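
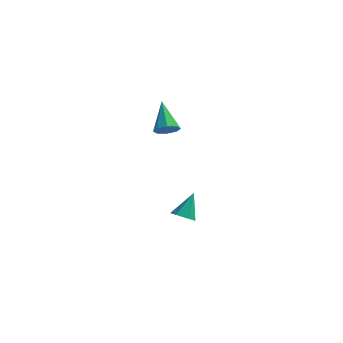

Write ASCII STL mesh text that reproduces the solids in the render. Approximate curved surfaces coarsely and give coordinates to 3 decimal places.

solid 
facet normal 0.384 -0.683 -0.622
outer loop
vertex 2.005 0.557 3.743
vertex 1.564 0.618 3.404
vertex 2.066 0.861 3.447
endloop
endfacet
facet normal 0.741 0.386 0.549
outer loop
vertex 2.005 0.557 3.743
vertex 2.066 0.861 3.447
vertex 0.976 1.662 4.356
endloop
endfacet
facet normal 0.384 -0.682 -0.623
outer loop
vertex 2.066 0.861 3.447
vertex 1.564 0.618 3.404
vertex 1.833 1.023 3.126
endloop
endfacet
facet normal 0.584 0.811 -0.015
outer loop
vertex 2.066 0.861 3.447
vertex 1.833 1.023 3.126
vertex 0.976 1.662 4.356
endloop
endfacet
facet normal 0.382 -0.682 -0.624
outer loop
vertex 1.833 1.023 3.126
vertex 1.564 0.618 3.404
vertex 1.441 0.948 2.968
endloop
endfacet
facet normal 0.013 0.891 -0.454
outer loop
vertex 1.833 1.023 3.126
vertex 1.441 0.948 2.968
vertex 0.976 1.662 4.356
endloop
endfacet
facet normal 0.384 -0.681 -0.624
outer loop
vertex 1.441 0.948 2.968
vertex 1.564 0.618 3.404
vertex 1.122 0.679 3.065
endloop
endfacet
facet normal -0.640 0.575 -0.510
outer loop
vertex 1.441 0.948 2.968
vertex 1.122 0.679 3.065
vertex 0.976 1.662 4.356
endloop
endfacet
facet normal 0.383 -0.683 -0.622
outer loop
vertex 1.122 0.679 3.065
vertex 1.564 0.618 3.404
vertex 1.061 0.375 3.361
endloop
endfacet
facet normal -0.987 0.051 -0.151
outer loop
vertex 1.122 0.679 3.065
vertex 1.061 0.375 3.361
vertex 0.976 1.662 4.356
endloop
endfacet
facet normal 0.383 -0.683 -0.622
outer loop
vertex 1.061 0.375 3.361
vertex 1.564 0.618 3.404
vertex 1.294 0.213 3.682
endloop
endfacet
facet normal -0.830 -0.374 0.413
outer loop
vertex 1.061 0.375 3.361
vertex 1.294 0.213 3.682
vertex 0.976 1.662 4.356
endloop
endfacet
facet normal 0.383 -0.683 -0.622
outer loop
vertex 1.294 0.213 3.682
vertex 1.564 0.618 3.404
vertex 1.686 0.289 3.84
endloop
endfacet
facet normal -0.256 -0.453 0.854
outer loop
vertex 1.294 0.213 3.682
vertex 1.686 0.289 3.84
vertex 0.976 1.662 4.356
endloop
endfacet
facet normal 0.384 -0.682 -0.622
outer loop
vertex 1.686 0.289 3.84
vertex 1.564 0.618 3.404
vertex 2.005 0.557 3.743
endloop
endfacet
facet normal 0.393 -0.139 0.909
outer loop
vertex 1.686 0.289 3.84
vertex 2.005 0.557 3.743
vertex 0.976 1.662 4.356
endloop
endfacet
facet normal -0.153 -0.633 -0.759
outer loop
vertex 2.417 0.797 -1.906
vertex 2.06 1.151 -2.129
vertex 2.594 1.179 -2.26
endloop
endfacet
facet normal 0.930 -0.103 0.354
outer loop
vertex 2.417 0.797 -1.906
vertex 2.594 1.179 -2.26
vertex 2.26 1.969 -1.151
endloop
endfacet
facet normal -0.153 -0.634 -0.758
outer loop
vertex 2.594 1.179 -2.26
vertex 2.06 1.151 -2.129
vertex 2.237 1.533 -2.484
endloop
endfacet
facet normal 0.753 0.622 -0.216
outer loop
vertex 2.594 1.179 -2.26
vertex 2.237 1.533 -2.484
vertex 2.26 1.969 -1.151
endloop
endfacet
facet normal -0.154 -0.633 -0.758
outer loop
vertex 2.237 1.533 -2.484
vertex 2.06 1.151 -2.129
vertex 1.703 1.505 -2.352
endloop
endfacet
facet normal -0.125 0.944 -0.306
outer loop
vertex 2.237 1.533 -2.484
vertex 1.703 1.505 -2.352
vertex 2.26 1.969 -1.151
endloop
endfacet
facet normal -0.155 -0.634 -0.758
outer loop
vertex 1.703 1.505 -2.352
vertex 2.06 1.151 -2.129
vertex 1.527 1.124 -1.997
endloop
endfacet
facet normal -0.823 0.541 0.173
outer loop
vertex 1.703 1.505 -2.352
vertex 1.527 1.124 -1.997
vertex 2.26 1.969 -1.151
endloop
endfacet
facet normal -0.155 -0.634 -0.758
outer loop
vertex 1.527 1.124 -1.997
vertex 2.06 1.151 -2.129
vertex 1.884 0.77 -1.774
endloop
endfacet
facet normal -0.645 -0.183 0.742
outer loop
vertex 1.527 1.124 -1.997
vertex 1.884 0.77 -1.774
vertex 2.26 1.969 -1.151
endloop
endfacet
facet normal -0.155 -0.634 -0.758
outer loop
vertex 1.884 0.77 -1.774
vertex 2.06 1.151 -2.129
vertex 2.417 0.797 -1.906
endloop
endfacet
facet normal 0.232 -0.505 0.832
outer loop
vertex 1.884 0.77 -1.774
vertex 2.417 0.797 -1.906
vertex 2.26 1.969 -1.151
endloop
endfacet

endsolid


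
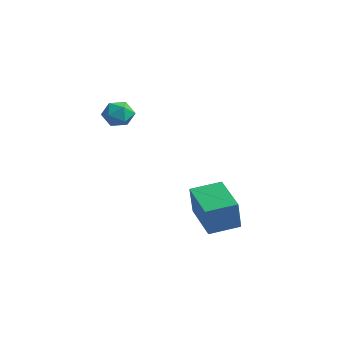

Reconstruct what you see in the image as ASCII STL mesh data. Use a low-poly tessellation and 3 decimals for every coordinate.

solid 
facet normal -0.919 0.238 0.314
outer loop
vertex -1.034 0.449 -1.347
vertex -0.561 1.883 -1.047
vertex -1.457 0.923 -2.945
endloop
endfacet
facet normal -0.307 -0.931 -0.195
outer loop
vertex 0.501 0.417 -3.613
vertex -1.034 0.449 -1.347
vertex -1.457 0.923 -2.945
endloop
endfacet
facet normal -0.919 0.238 0.314
outer loop
vertex -1.457 0.923 -2.945
vertex -0.561 1.883 -1.047
vertex -0.984 2.357 -2.645
endloop
endfacet
facet normal -0.246 0.276 -0.929
outer loop
vertex -0.984 2.357 -2.645
vertex 0.501 0.417 -3.613
vertex -1.457 0.923 -2.945
endloop
endfacet
facet normal 0.246 -0.276 0.929
outer loop
vertex -1.034 0.449 -1.347
vertex 1.397 1.377 -1.715
vertex -0.561 1.883 -1.047
endloop
endfacet
facet normal -0.307 -0.931 -0.195
outer loop
vertex 0.924 -0.057 -2.015
vertex -1.034 0.449 -1.347
vertex 0.501 0.417 -3.613
endloop
endfacet
facet normal 0.246 -0.276 0.929
outer loop
vertex 0.924 -0.057 -2.015
vertex 1.397 1.377 -1.715
vertex -1.034 0.449 -1.347
endloop
endfacet
facet normal 0.307 0.931 0.195
outer loop
vertex -0.561 1.883 -1.047
vertex 1.397 1.377 -1.715
vertex -0.984 2.357 -2.645
endloop
endfacet
facet normal -0.246 0.276 -0.929
outer loop
vertex 0.974 1.851 -3.313
vertex 0.501 0.417 -3.613
vertex -0.984 2.357 -2.645
endloop
endfacet
facet normal 0.307 0.931 0.195
outer loop
vertex -0.984 2.357 -2.645
vertex 1.397 1.377 -1.715
vertex 0.974 1.851 -3.313
endloop
endfacet
facet normal 0.919 -0.238 -0.314
outer loop
vertex 0.974 1.851 -3.313
vertex 0.924 -0.057 -2.015
vertex 0.501 0.417 -3.613
endloop
endfacet
facet normal 0.919 -0.238 -0.314
outer loop
vertex 1.397 1.377 -1.715
vertex 0.924 -0.057 -2.015
vertex 0.974 1.851 -3.313
endloop
endfacet
facet normal 0.145 0.031 0.989
outer loop
vertex -3.098 -1.568 3.777
vertex -3.204 -2.369 3.818
vertex -2.463 -2.065 3.7
endloop
endfacet
facet normal 0.510 0.549 0.662
outer loop
vertex -3.098 -1.568 3.777
vertex -2.463 -2.065 3.7
vertex -2.532 -1.419 3.217
endloop
endfacet
facet normal 0.046 0.953 0.300
outer loop
vertex -3.098 -1.568 3.777
vertex -2.532 -1.419 3.217
vertex -3.316 -1.324 3.036
endloop
endfacet
facet normal -0.607 0.684 0.404
outer loop
vertex -3.098 -1.568 3.777
vertex -3.316 -1.324 3.036
vertex -3.731 -1.912 3.408
endloop
endfacet
facet normal -0.546 0.115 0.830
outer loop
vertex -3.098 -1.568 3.777
vertex -3.731 -1.912 3.408
vertex -3.204 -2.369 3.818
endloop
endfacet
facet normal 0.951 0.244 0.190
outer loop
vertex -2.532 -1.419 3.217
vertex -2.463 -2.065 3.7
vertex -2.289 -2.128 2.912
endloop
endfacet
facet normal 0.358 -0.593 0.721
outer loop
vertex -2.463 -2.065 3.7
vertex -3.204 -2.369 3.818
vertex -2.704 -2.716 3.284
endloop
endfacet
facet normal -0.758 -0.459 0.463
outer loop
vertex -3.204 -2.369 3.818
vertex -3.731 -1.912 3.408
vertex -3.488 -2.621 3.103
endloop
endfacet
facet normal -0.858 0.462 -0.226
outer loop
vertex -3.731 -1.912 3.408
vertex -3.316 -1.324 3.036
vertex -3.557 -1.975 2.62
endloop
endfacet
facet normal 0.200 0.897 -0.395
outer loop
vertex -3.316 -1.324 3.036
vertex -2.532 -1.419 3.217
vertex -2.816 -1.671 2.502
endloop
endfacet
facet normal 0.607 -0.684 -0.404
outer loop
vertex -2.922 -2.472 2.543
vertex -2.289 -2.128 2.912
vertex -2.704 -2.716 3.284
endloop
endfacet
facet normal -0.046 -0.953 -0.300
outer loop
vertex -2.922 -2.472 2.543
vertex -2.704 -2.716 3.284
vertex -3.488 -2.621 3.103
endloop
endfacet
facet normal -0.510 -0.549 -0.662
outer loop
vertex -2.922 -2.472 2.543
vertex -3.488 -2.621 3.103
vertex -3.557 -1.975 2.62
endloop
endfacet
facet normal -0.145 -0.031 -0.989
outer loop
vertex -2.922 -2.472 2.543
vertex -3.557 -1.975 2.62
vertex -2.816 -1.671 2.502
endloop
endfacet
facet normal 0.546 -0.115 -0.830
outer loop
vertex -2.922 -2.472 2.543
vertex -2.816 -1.671 2.502
vertex -2.289 -2.128 2.912
endloop
endfacet
facet normal 0.858 -0.462 0.226
outer loop
vertex -2.704 -2.716 3.284
vertex -2.289 -2.128 2.912
vertex -2.463 -2.065 3.7
endloop
endfacet
facet normal -0.200 -0.897 0.395
outer loop
vertex -3.488 -2.621 3.103
vertex -2.704 -2.716 3.284
vertex -3.204 -2.369 3.818
endloop
endfacet
facet normal -0.951 -0.244 -0.190
outer loop
vertex -3.557 -1.975 2.62
vertex -3.488 -2.621 3.103
vertex -3.731 -1.912 3.408
endloop
endfacet
facet normal -0.358 0.593 -0.721
outer loop
vertex -2.816 -1.671 2.502
vertex -3.557 -1.975 2.62
vertex -3.316 -1.324 3.036
endloop
endfacet
facet normal 0.758 0.459 -0.463
outer loop
vertex -2.289 -2.128 2.912
vertex -2.816 -1.671 2.502
vertex -2.532 -1.419 3.217
endloop
endfacet

endsolid


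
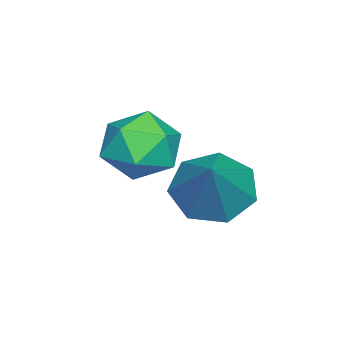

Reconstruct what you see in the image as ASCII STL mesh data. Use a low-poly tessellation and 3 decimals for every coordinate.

solid 
facet normal -0.059 0.987 0.146
outer loop
vertex -2.995 0.819 2.745
vertex -3.796 0.69 3.291
vertex -2.912 0.681 3.709
endloop
endfacet
facet normal 0.619 0.783 0.059
outer loop
vertex -2.995 0.819 2.745
vertex -2.912 0.681 3.709
vertex -2.292 0.237 3.096
endloop
endfacet
facet normal 0.672 0.464 -0.577
outer loop
vertex -2.995 0.819 2.745
vertex -2.292 0.237 3.096
vertex -2.793 -0.028 2.3
endloop
endfacet
facet normal 0.027 0.470 -0.882
outer loop
vertex -2.995 0.819 2.745
vertex -2.793 -0.028 2.3
vertex -3.722 0.251 2.42
endloop
endfacet
facet normal -0.425 0.793 -0.436
outer loop
vertex -2.995 0.819 2.745
vertex -3.722 0.251 2.42
vertex -3.796 0.69 3.291
endloop
endfacet
facet normal 0.771 0.301 0.562
outer loop
vertex -2.292 0.237 3.096
vertex -2.912 0.681 3.709
vertex -2.658 -0.251 3.86
endloop
endfacet
facet normal -0.327 0.630 0.704
outer loop
vertex -2.912 0.681 3.709
vertex -3.796 0.69 3.291
vertex -3.587 0.028 3.98
endloop
endfacet
facet normal -0.918 0.317 -0.238
outer loop
vertex -3.796 0.69 3.291
vertex -3.722 0.251 2.42
vertex -4.088 -0.237 3.184
endloop
endfacet
facet normal -0.186 -0.206 -0.961
outer loop
vertex -3.722 0.251 2.42
vertex -2.793 -0.028 2.3
vertex -3.468 -0.681 2.571
endloop
endfacet
facet normal 0.857 -0.216 -0.468
outer loop
vertex -2.793 -0.028 2.3
vertex -2.292 0.237 3.096
vertex -2.584 -0.69 2.989
endloop
endfacet
facet normal -0.027 -0.470 0.882
outer loop
vertex -3.385 -0.819 3.535
vertex -2.658 -0.251 3.86
vertex -3.587 0.028 3.98
endloop
endfacet
facet normal -0.672 -0.464 0.577
outer loop
vertex -3.385 -0.819 3.535
vertex -3.587 0.028 3.98
vertex -4.088 -0.237 3.184
endloop
endfacet
facet normal -0.619 -0.783 -0.059
outer loop
vertex -3.385 -0.819 3.535
vertex -4.088 -0.237 3.184
vertex -3.468 -0.681 2.571
endloop
endfacet
facet normal 0.059 -0.987 -0.146
outer loop
vertex -3.385 -0.819 3.535
vertex -3.468 -0.681 2.571
vertex -2.584 -0.69 2.989
endloop
endfacet
facet normal 0.425 -0.793 0.436
outer loop
vertex -3.385 -0.819 3.535
vertex -2.584 -0.69 2.989
vertex -2.658 -0.251 3.86
endloop
endfacet
facet normal 0.186 0.206 0.961
outer loop
vertex -3.587 0.028 3.98
vertex -2.658 -0.251 3.86
vertex -2.912 0.681 3.709
endloop
endfacet
facet normal -0.857 0.216 0.468
outer loop
vertex -4.088 -0.237 3.184
vertex -3.587 0.028 3.98
vertex -3.796 0.69 3.291
endloop
endfacet
facet normal -0.771 -0.301 -0.562
outer loop
vertex -3.468 -0.681 2.571
vertex -4.088 -0.237 3.184
vertex -3.722 0.251 2.42
endloop
endfacet
facet normal 0.327 -0.630 -0.704
outer loop
vertex -2.584 -0.69 2.989
vertex -3.468 -0.681 2.571
vertex -2.793 -0.028 2.3
endloop
endfacet
facet normal 0.918 -0.317 0.238
outer loop
vertex -2.658 -0.251 3.86
vertex -2.584 -0.69 2.989
vertex -2.292 0.237 3.096
endloop
endfacet
facet normal -0.673 -0.200 -0.712
outer loop
vertex -2.17 1.412 1.796
vertex -2.872 1.728 2.37
vertex -2.348 2.224 1.736
endloop
endfacet
facet normal 0.923 0.177 -0.342
outer loop
vertex -2.17 1.412 1.796
vertex -2.348 2.224 1.736
vertex -1.588 2.112 3.73
endloop
endfacet
facet normal -0.672 -0.202 -0.713
outer loop
vertex -2.348 2.224 1.736
vertex -2.872 1.728 2.37
vertex -2.921 2.662 2.152
endloop
endfacet
facet normal 0.527 0.836 -0.154
outer loop
vertex -2.348 2.224 1.736
vertex -2.921 2.662 2.152
vertex -1.588 2.112 3.73
endloop
endfacet
facet normal -0.672 -0.202 -0.712
outer loop
vertex -2.921 2.662 2.152
vertex -2.872 1.728 2.37
vertex -3.457 2.397 2.733
endloop
endfacet
facet normal -0.056 0.927 0.371
outer loop
vertex -2.921 2.662 2.152
vertex -3.457 2.397 2.733
vertex -1.588 2.112 3.73
endloop
endfacet
facet normal -0.672 -0.201 -0.713
outer loop
vertex -3.457 2.397 2.733
vertex -2.872 1.728 2.37
vertex -3.552 1.629 3.039
endloop
endfacet
facet normal -0.389 0.382 0.838
outer loop
vertex -3.457 2.397 2.733
vertex -3.552 1.629 3.039
vertex -1.588 2.112 3.73
endloop
endfacet
facet normal -0.672 -0.201 -0.713
outer loop
vertex -3.552 1.629 3.039
vertex -2.872 1.728 2.37
vertex -3.136 0.935 2.842
endloop
endfacet
facet normal -0.220 -0.386 0.896
outer loop
vertex -3.552 1.629 3.039
vertex -3.136 0.935 2.842
vertex -1.588 2.112 3.73
endloop
endfacet
facet normal -0.672 -0.200 -0.713
outer loop
vertex -3.136 0.935 2.842
vertex -2.872 1.728 2.37
vertex -2.52 0.839 2.288
endloop
endfacet
facet normal 0.324 -0.803 0.500
outer loop
vertex -3.136 0.935 2.842
vertex -2.52 0.839 2.288
vertex -1.588 2.112 3.73
endloop
endfacet
facet normal -0.673 -0.201 -0.712
outer loop
vertex -2.52 0.839 2.288
vertex -2.872 1.728 2.37
vertex -2.17 1.412 1.796
endloop
endfacet
facet normal 0.832 -0.552 -0.051
outer loop
vertex -2.52 0.839 2.288
vertex -2.17 1.412 1.796
vertex -1.588 2.112 3.73
endloop
endfacet

endsolid


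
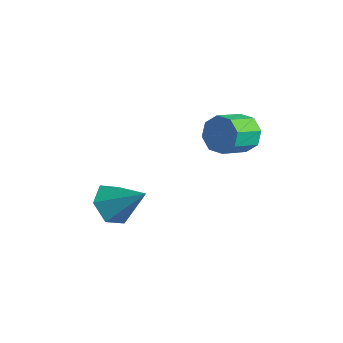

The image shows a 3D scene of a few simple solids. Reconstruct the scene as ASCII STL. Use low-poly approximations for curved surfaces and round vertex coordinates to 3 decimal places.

solid 
facet normal -0.696 -0.339 -0.633
outer loop
vertex 1.666 -4.756 -1.03
vertex 1.23 -4.184 -0.857
vertex 1.711 -4.127 -1.416
endloop
endfacet
facet normal 0.942 -0.222 -0.251
outer loop
vertex 1.666 -4.756 -1.03
vertex 1.711 -4.127 -1.416
vertex 2.19 -3.716 0.017
endloop
endfacet
facet normal -0.696 -0.338 -0.633
outer loop
vertex 1.711 -4.127 -1.416
vertex 1.23 -4.184 -0.857
vertex 1.275 -3.554 -1.243
endloop
endfacet
facet normal 0.666 0.628 -0.403
outer loop
vertex 1.711 -4.127 -1.416
vertex 1.275 -3.554 -1.243
vertex 2.19 -3.716 0.017
endloop
endfacet
facet normal -0.696 -0.338 -0.633
outer loop
vertex 1.275 -3.554 -1.243
vertex 1.23 -4.184 -0.857
vertex 0.794 -3.611 -0.684
endloop
endfacet
facet normal 0.017 0.993 0.116
outer loop
vertex 1.275 -3.554 -1.243
vertex 0.794 -3.611 -0.684
vertex 2.19 -3.716 0.017
endloop
endfacet
facet normal -0.696 -0.339 -0.633
outer loop
vertex 0.794 -3.611 -0.684
vertex 1.23 -4.184 -0.857
vertex 0.749 -4.241 -0.297
endloop
endfacet
facet normal -0.356 0.507 0.785
outer loop
vertex 0.794 -3.611 -0.684
vertex 0.749 -4.241 -0.297
vertex 2.19 -3.716 0.017
endloop
endfacet
facet normal -0.696 -0.339 -0.633
outer loop
vertex 0.749 -4.241 -0.297
vertex 1.23 -4.184 -0.857
vertex 1.185 -4.813 -0.47
endloop
endfacet
facet normal -0.079 -0.343 0.936
outer loop
vertex 0.749 -4.241 -0.297
vertex 1.185 -4.813 -0.47
vertex 2.19 -3.716 0.017
endloop
endfacet
facet normal -0.696 -0.339 -0.633
outer loop
vertex 1.185 -4.813 -0.47
vertex 1.23 -4.184 -0.857
vertex 1.666 -4.756 -1.03
endloop
endfacet
facet normal 0.570 -0.708 0.418
outer loop
vertex 1.185 -4.813 -0.47
vertex 1.666 -4.756 -1.03
vertex 2.19 -3.716 0.017
endloop
endfacet
facet normal -0.072 0.901 -0.427
outer loop
vertex 2.797 -0.56 0.602
vertex 2.421 -0.352 1.104
vertex 3.069 -0.36 0.978
endloop
endfacet
facet normal 0.840 -0.176 -0.514
outer loop
vertex 2.797 -0.56 0.602
vertex 3.069 -0.36 0.978
vertex 2.874 -1.515 1.055
endloop
endfacet
facet normal 0.839 -0.176 -0.515
outer loop
vertex 2.874 -1.515 1.055
vertex 3.069 -0.36 0.978
vertex 3.147 -1.315 1.431
endloop
endfacet
facet normal 0.073 -0.901 0.427
outer loop
vertex 2.874 -1.515 1.055
vertex 3.147 -1.315 1.431
vertex 2.499 -1.308 1.556
endloop
endfacet
facet normal -0.072 0.901 -0.428
outer loop
vertex 3.069 -0.36 0.978
vertex 2.421 -0.352 1.104
vertex 2.962 -0.155 1.427
endloop
endfacet
facet normal 0.975 0.156 0.161
outer loop
vertex 3.069 -0.36 0.978
vertex 2.962 -0.155 1.427
vertex 3.147 -1.315 1.431
endloop
endfacet
facet normal 0.974 0.156 0.163
outer loop
vertex 3.147 -1.315 1.431
vertex 2.962 -0.155 1.427
vertex 3.039 -1.111 1.88
endloop
endfacet
facet normal 0.073 -0.901 0.427
outer loop
vertex 3.147 -1.315 1.431
vertex 3.039 -1.111 1.88
vertex 2.499 -1.308 1.556
endloop
endfacet
facet normal -0.073 0.901 -0.427
outer loop
vertex 2.962 -0.155 1.427
vertex 2.421 -0.352 1.104
vertex 2.538 -0.066 1.687
endloop
endfacet
facet normal 0.539 0.396 0.744
outer loop
vertex 2.962 -0.155 1.427
vertex 2.538 -0.066 1.687
vertex 3.039 -1.111 1.88
endloop
endfacet
facet normal 0.539 0.396 0.744
outer loop
vertex 3.039 -1.111 1.88
vertex 2.538 -0.066 1.687
vertex 2.615 -1.022 2.14
endloop
endfacet
facet normal 0.073 -0.901 0.427
outer loop
vertex 3.039 -1.111 1.88
vertex 2.615 -1.022 2.14
vertex 2.499 -1.308 1.556
endloop
endfacet
facet normal -0.073 0.901 -0.427
outer loop
vertex 2.538 -0.066 1.687
vertex 2.421 -0.352 1.104
vertex 2.046 -0.145 1.605
endloop
endfacet
facet normal -0.213 0.404 0.889
outer loop
vertex 2.538 -0.066 1.687
vertex 2.046 -0.145 1.605
vertex 2.615 -1.022 2.14
endloop
endfacet
facet normal -0.212 0.405 0.889
outer loop
vertex 2.615 -1.022 2.14
vertex 2.046 -0.145 1.605
vertex 2.123 -1.1 2.058
endloop
endfacet
facet normal 0.072 -0.901 0.427
outer loop
vertex 2.615 -1.022 2.14
vertex 2.123 -1.1 2.058
vertex 2.499 -1.308 1.556
endloop
endfacet
facet normal -0.073 0.901 -0.427
outer loop
vertex 2.046 -0.145 1.605
vertex 2.421 -0.352 1.104
vertex 1.773 -0.345 1.229
endloop
endfacet
facet normal -0.839 0.177 0.515
outer loop
vertex 2.046 -0.145 1.605
vertex 1.773 -0.345 1.229
vertex 2.123 -1.1 2.058
endloop
endfacet
facet normal -0.840 0.175 0.514
outer loop
vertex 2.123 -1.1 2.058
vertex 1.773 -0.345 1.229
vertex 1.851 -1.3 1.682
endloop
endfacet
facet normal 0.072 -0.901 0.427
outer loop
vertex 2.123 -1.1 2.058
vertex 1.851 -1.3 1.682
vertex 2.499 -1.308 1.556
endloop
endfacet
facet normal -0.073 0.901 -0.427
outer loop
vertex 1.773 -0.345 1.229
vertex 2.421 -0.352 1.104
vertex 1.881 -0.549 0.78
endloop
endfacet
facet normal -0.974 -0.157 -0.163
outer loop
vertex 1.773 -0.345 1.229
vertex 1.881 -0.549 0.78
vertex 1.851 -1.3 1.682
endloop
endfacet
facet normal -0.975 -0.155 -0.161
outer loop
vertex 1.851 -1.3 1.682
vertex 1.881 -0.549 0.78
vertex 1.958 -1.505 1.233
endloop
endfacet
facet normal 0.072 -0.901 0.428
outer loop
vertex 1.851 -1.3 1.682
vertex 1.958 -1.505 1.233
vertex 2.499 -1.308 1.556
endloop
endfacet
facet normal -0.073 0.901 -0.427
outer loop
vertex 1.881 -0.549 0.78
vertex 2.421 -0.352 1.104
vertex 2.305 -0.638 0.52
endloop
endfacet
facet normal -0.539 -0.396 -0.744
outer loop
vertex 1.881 -0.549 0.78
vertex 2.305 -0.638 0.52
vertex 1.958 -1.505 1.233
endloop
endfacet
facet normal -0.539 -0.396 -0.744
outer loop
vertex 1.958 -1.505 1.233
vertex 2.305 -0.638 0.52
vertex 2.382 -1.594 0.973
endloop
endfacet
facet normal 0.073 -0.901 0.427
outer loop
vertex 1.958 -1.505 1.233
vertex 2.382 -1.594 0.973
vertex 2.499 -1.308 1.556
endloop
endfacet
facet normal -0.072 0.901 -0.427
outer loop
vertex 2.305 -0.638 0.52
vertex 2.421 -0.352 1.104
vertex 2.797 -0.56 0.602
endloop
endfacet
facet normal 0.212 -0.404 -0.890
outer loop
vertex 2.305 -0.638 0.52
vertex 2.797 -0.56 0.602
vertex 2.382 -1.594 0.973
endloop
endfacet
facet normal 0.213 -0.405 -0.889
outer loop
vertex 2.382 -1.594 0.973
vertex 2.797 -0.56 0.602
vertex 2.874 -1.515 1.055
endloop
endfacet
facet normal 0.073 -0.901 0.427
outer loop
vertex 2.382 -1.594 0.973
vertex 2.874 -1.515 1.055
vertex 2.499 -1.308 1.556
endloop
endfacet

endsolid


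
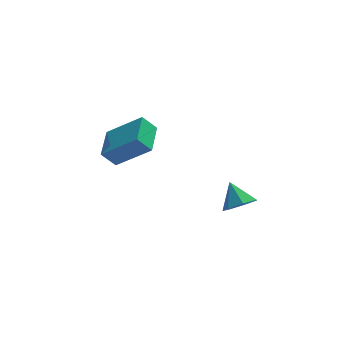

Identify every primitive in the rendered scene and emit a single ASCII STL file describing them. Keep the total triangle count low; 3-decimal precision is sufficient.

solid 
facet normal -0.718 0.299 -0.629
outer loop
vertex -1.152 0.817 -2.299
vertex -0.795 2.132 -2.082
vertex -0.615 0.776 -2.931
endloop
endfacet
facet normal -0.258 -0.953 -0.158
outer loop
vertex 0.655 0.248 -1.818
vertex -1.152 0.817 -2.299
vertex -0.615 0.776 -2.931
endloop
endfacet
facet normal -0.718 0.298 -0.629
outer loop
vertex -0.615 0.776 -2.931
vertex -0.795 2.132 -2.082
vertex -0.259 2.091 -2.714
endloop
endfacet
facet normal 0.647 -0.049 -0.761
outer loop
vertex -0.259 2.091 -2.714
vertex 0.655 0.248 -1.818
vertex -0.615 0.776 -2.931
endloop
endfacet
facet normal -0.646 0.050 0.761
outer loop
vertex -1.152 0.817 -2.299
vertex 0.475 1.604 -0.969
vertex -0.795 2.132 -2.082
endloop
endfacet
facet normal -0.258 -0.953 -0.157
outer loop
vertex 0.119 0.289 -1.186
vertex -1.152 0.817 -2.299
vertex 0.655 0.248 -1.818
endloop
endfacet
facet normal -0.646 0.049 0.761
outer loop
vertex 0.119 0.289 -1.186
vertex 0.475 1.604 -0.969
vertex -1.152 0.817 -2.299
endloop
endfacet
facet normal 0.258 0.953 0.157
outer loop
vertex -0.795 2.132 -2.082
vertex 0.475 1.604 -0.969
vertex -0.259 2.091 -2.714
endloop
endfacet
facet normal 0.646 -0.050 -0.762
outer loop
vertex 1.012 1.563 -1.601
vertex 0.655 0.248 -1.818
vertex -0.259 2.091 -2.714
endloop
endfacet
facet normal 0.258 0.953 0.157
outer loop
vertex -0.259 2.091 -2.714
vertex 0.475 1.604 -0.969
vertex 1.012 1.563 -1.601
endloop
endfacet
facet normal 0.718 -0.299 0.628
outer loop
vertex 1.012 1.563 -1.601
vertex 0.119 0.289 -1.186
vertex 0.655 0.248 -1.818
endloop
endfacet
facet normal 0.718 -0.298 0.629
outer loop
vertex 0.475 1.604 -0.969
vertex 0.119 0.289 -1.186
vertex 1.012 1.563 -1.601
endloop
endfacet
facet normal 0.261 -0.688 -0.677
outer loop
vertex 3.791 -3.594 -1.828
vertex 3.286 -3.398 -2.222
vertex 3.917 -3.172 -2.208
endloop
endfacet
facet normal 0.682 0.366 0.633
outer loop
vertex 3.791 -3.594 -1.828
vertex 3.917 -3.172 -2.208
vertex 3.014 -2.682 -1.518
endloop
endfacet
facet normal 0.262 -0.689 -0.676
outer loop
vertex 3.917 -3.172 -2.208
vertex 3.286 -3.398 -2.222
vertex 3.567 -2.921 -2.599
endloop
endfacet
facet normal 0.521 0.850 0.079
outer loop
vertex 3.917 -3.172 -2.208
vertex 3.567 -2.921 -2.599
vertex 3.014 -2.682 -1.518
endloop
endfacet
facet normal 0.260 -0.688 -0.677
outer loop
vertex 3.567 -2.921 -2.599
vertex 3.286 -3.398 -2.222
vertex 3.006 -3.028 -2.706
endloop
endfacet
facet normal -0.129 0.952 -0.276
outer loop
vertex 3.567 -2.921 -2.599
vertex 3.006 -3.028 -2.706
vertex 3.014 -2.682 -1.518
endloop
endfacet
facet normal 0.260 -0.688 -0.677
outer loop
vertex 3.006 -3.028 -2.706
vertex 3.286 -3.398 -2.222
vertex 2.656 -3.414 -2.448
endloop
endfacet
facet normal -0.784 0.598 -0.169
outer loop
vertex 3.006 -3.028 -2.706
vertex 2.656 -3.414 -2.448
vertex 3.014 -2.682 -1.518
endloop
endfacet
facet normal 0.261 -0.687 -0.678
outer loop
vertex 2.656 -3.414 -2.448
vertex 3.286 -3.398 -2.222
vertex 2.78 -3.788 -2.021
endloop
endfacet
facet normal -0.945 0.054 0.322
outer loop
vertex 2.656 -3.414 -2.448
vertex 2.78 -3.788 -2.021
vertex 3.014 -2.682 -1.518
endloop
endfacet
facet normal 0.262 -0.688 -0.676
outer loop
vertex 2.78 -3.788 -2.021
vertex 3.286 -3.398 -2.222
vertex 3.285 -3.868 -1.744
endloop
endfacet
facet normal -0.496 -0.271 0.825
outer loop
vertex 2.78 -3.788 -2.021
vertex 3.285 -3.868 -1.744
vertex 3.014 -2.682 -1.518
endloop
endfacet
facet normal 0.261 -0.689 -0.677
outer loop
vertex 3.285 -3.868 -1.744
vertex 3.286 -3.398 -2.222
vertex 3.791 -3.594 -1.828
endloop
endfacet
facet normal 0.231 -0.131 0.964
outer loop
vertex 3.285 -3.868 -1.744
vertex 3.791 -3.594 -1.828
vertex 3.014 -2.682 -1.518
endloop
endfacet

endsolid


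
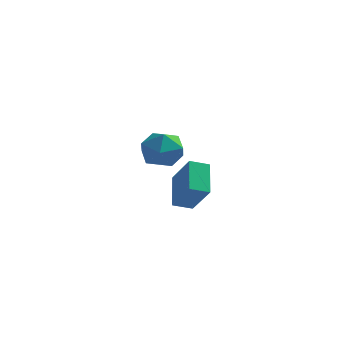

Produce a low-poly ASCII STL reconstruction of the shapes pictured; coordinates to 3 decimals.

solid 
facet normal -0.926 -0.056 0.374
outer loop
vertex -3.991 1.517 -3.414
vertex -3.646 0.721 -2.681
vertex -3.596 1.818 -2.392
endloop
endfacet
facet normal -0.790 0.600 0.128
outer loop
vertex -3.991 1.517 -3.414
vertex -3.596 1.818 -2.392
vertex -3.296 2.41 -3.314
endloop
endfacet
facet normal -0.620 0.546 -0.563
outer loop
vertex -3.991 1.517 -3.414
vertex -3.296 2.41 -3.314
vertex -3.161 1.678 -4.172
endloop
endfacet
facet normal -0.652 -0.144 -0.744
outer loop
vertex -3.991 1.517 -3.414
vertex -3.161 1.678 -4.172
vertex -3.377 0.634 -3.781
endloop
endfacet
facet normal -0.841 -0.516 -0.165
outer loop
vertex -3.991 1.517 -3.414
vertex -3.377 0.634 -3.781
vertex -3.646 0.721 -2.681
endloop
endfacet
facet normal -0.220 0.852 0.475
outer loop
vertex -3.296 2.41 -3.314
vertex -3.596 1.818 -2.392
vertex -2.523 2.166 -2.519
endloop
endfacet
facet normal -0.440 -0.210 0.873
outer loop
vertex -3.596 1.818 -2.392
vertex -3.646 0.721 -2.681
vertex -2.739 1.122 -2.128
endloop
endfacet
facet normal -0.302 -0.953 0.001
outer loop
vertex -3.646 0.721 -2.681
vertex -3.377 0.634 -3.781
vertex -2.604 0.39 -2.986
endloop
endfacet
facet normal 0.003 -0.351 -0.936
outer loop
vertex -3.377 0.634 -3.781
vertex -3.161 1.678 -4.172
vertex -2.304 0.982 -3.908
endloop
endfacet
facet normal 0.054 0.764 -0.643
outer loop
vertex -3.161 1.678 -4.172
vertex -3.296 2.41 -3.314
vertex -2.254 2.079 -3.619
endloop
endfacet
facet normal 0.652 0.144 0.744
outer loop
vertex -1.909 1.283 -2.886
vertex -2.523 2.166 -2.519
vertex -2.739 1.122 -2.128
endloop
endfacet
facet normal 0.620 -0.546 0.563
outer loop
vertex -1.909 1.283 -2.886
vertex -2.739 1.122 -2.128
vertex -2.604 0.39 -2.986
endloop
endfacet
facet normal 0.790 -0.600 -0.128
outer loop
vertex -1.909 1.283 -2.886
vertex -2.604 0.39 -2.986
vertex -2.304 0.982 -3.908
endloop
endfacet
facet normal 0.926 0.056 -0.374
outer loop
vertex -1.909 1.283 -2.886
vertex -2.304 0.982 -3.908
vertex -2.254 2.079 -3.619
endloop
endfacet
facet normal 0.841 0.516 0.165
outer loop
vertex -1.909 1.283 -2.886
vertex -2.254 2.079 -3.619
vertex -2.523 2.166 -2.519
endloop
endfacet
facet normal -0.003 0.351 0.936
outer loop
vertex -2.739 1.122 -2.128
vertex -2.523 2.166 -2.519
vertex -3.596 1.818 -2.392
endloop
endfacet
facet normal -0.054 -0.764 0.643
outer loop
vertex -2.604 0.39 -2.986
vertex -2.739 1.122 -2.128
vertex -3.646 0.721 -2.681
endloop
endfacet
facet normal 0.220 -0.852 -0.475
outer loop
vertex -2.304 0.982 -3.908
vertex -2.604 0.39 -2.986
vertex -3.377 0.634 -3.781
endloop
endfacet
facet normal 0.440 0.210 -0.873
outer loop
vertex -2.254 2.079 -3.619
vertex -2.304 0.982 -3.908
vertex -3.161 1.678 -4.172
endloop
endfacet
facet normal 0.302 0.953 -0.001
outer loop
vertex -2.523 2.166 -2.519
vertex -2.254 2.079 -3.619
vertex -3.296 2.41 -3.314
endloop
endfacet
facet normal -0.582 0.371 -0.724
outer loop
vertex -0.617 -2.734 -3.112
vertex 0.058 -2.204 -3.383
vertex -0.085 -3.948 -4.161
endloop
endfacet
facet normal -0.750 -0.589 0.301
outer loop
vertex 0.962 -4.616 -2.857
vertex -0.617 -2.734 -3.112
vertex -0.085 -3.948 -4.161
endloop
endfacet
facet normal -0.580 0.371 -0.725
outer loop
vertex -0.085 -3.948 -4.161
vertex 0.058 -2.204 -3.383
vertex 0.591 -3.418 -4.431
endloop
endfacet
facet normal 0.315 -0.718 -0.621
outer loop
vertex 0.591 -3.418 -4.431
vertex 0.962 -4.616 -2.857
vertex -0.085 -3.948 -4.161
endloop
endfacet
facet normal -0.315 0.718 0.621
outer loop
vertex -0.617 -2.734 -3.112
vertex 1.105 -2.872 -2.079
vertex 0.058 -2.204 -3.383
endloop
endfacet
facet normal -0.750 -0.589 0.300
outer loop
vertex 0.429 -3.402 -1.809
vertex -0.617 -2.734 -3.112
vertex 0.962 -4.616 -2.857
endloop
endfacet
facet normal -0.315 0.718 0.621
outer loop
vertex 0.429 -3.402 -1.809
vertex 1.105 -2.872 -2.079
vertex -0.617 -2.734 -3.112
endloop
endfacet
facet normal 0.750 0.589 -0.301
outer loop
vertex 0.058 -2.204 -3.383
vertex 1.105 -2.872 -2.079
vertex 0.591 -3.418 -4.431
endloop
endfacet
facet normal 0.315 -0.718 -0.621
outer loop
vertex 1.637 -4.086 -3.128
vertex 0.962 -4.616 -2.857
vertex 0.591 -3.418 -4.431
endloop
endfacet
facet normal 0.750 0.589 -0.301
outer loop
vertex 0.591 -3.418 -4.431
vertex 1.105 -2.872 -2.079
vertex 1.637 -4.086 -3.128
endloop
endfacet
facet normal 0.581 -0.370 0.724
outer loop
vertex 1.637 -4.086 -3.128
vertex 0.429 -3.402 -1.809
vertex 0.962 -4.616 -2.857
endloop
endfacet
facet normal 0.581 -0.372 0.724
outer loop
vertex 1.105 -2.872 -2.079
vertex 0.429 -3.402 -1.809
vertex 1.637 -4.086 -3.128
endloop
endfacet

endsolid


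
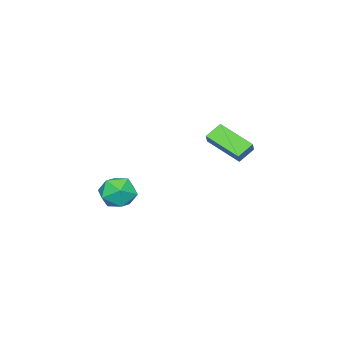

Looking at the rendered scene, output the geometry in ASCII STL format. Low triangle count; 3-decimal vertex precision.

solid 
facet normal -0.627 -0.298 -0.719
outer loop
vertex -3.519 2.571 3.024
vertex -3.419 4.503 2.135
vertex -2.68 2.251 2.425
endloop
endfacet
facet normal -0.047 -0.907 0.418
outer loop
vertex -2.121 2.517 3.065
vertex -3.519 2.571 3.024
vertex -2.68 2.251 2.425
endloop
endfacet
facet normal -0.627 -0.298 -0.719
outer loop
vertex -2.68 2.251 2.425
vertex -3.419 4.503 2.135
vertex -2.579 4.184 1.535
endloop
endfacet
facet normal 0.777 -0.296 -0.555
outer loop
vertex -2.579 4.184 1.535
vertex -2.121 2.517 3.065
vertex -2.68 2.251 2.425
endloop
endfacet
facet normal -0.777 0.296 0.556
outer loop
vertex -3.519 2.571 3.024
vertex -2.86 4.769 2.775
vertex -3.419 4.503 2.135
endloop
endfacet
facet normal -0.047 -0.908 0.417
outer loop
vertex -2.961 2.836 3.665
vertex -3.519 2.571 3.024
vertex -2.121 2.517 3.065
endloop
endfacet
facet normal -0.778 0.296 0.555
outer loop
vertex -2.961 2.836 3.665
vertex -2.86 4.769 2.775
vertex -3.519 2.571 3.024
endloop
endfacet
facet normal 0.046 0.907 -0.418
outer loop
vertex -3.419 4.503 2.135
vertex -2.86 4.769 2.775
vertex -2.579 4.184 1.535
endloop
endfacet
facet normal 0.778 -0.296 -0.555
outer loop
vertex -2.021 4.449 2.176
vertex -2.121 2.517 3.065
vertex -2.579 4.184 1.535
endloop
endfacet
facet normal 0.048 0.908 -0.417
outer loop
vertex -2.579 4.184 1.535
vertex -2.86 4.769 2.775
vertex -2.021 4.449 2.176
endloop
endfacet
facet normal 0.627 0.299 0.719
outer loop
vertex -2.021 4.449 2.176
vertex -2.961 2.836 3.665
vertex -2.121 2.517 3.065
endloop
endfacet
facet normal 0.627 0.298 0.719
outer loop
vertex -2.86 4.769 2.775
vertex -2.961 2.836 3.665
vertex -2.021 4.449 2.176
endloop
endfacet
facet normal -0.653 0.652 0.385
outer loop
vertex 2.608 1.425 1.202
vertex 3.229 1.543 2.055
vertex 3.361 2.173 1.211
endloop
endfacet
facet normal -0.664 0.672 -0.328
outer loop
vertex 2.608 1.425 1.202
vertex 3.361 2.173 1.211
vertex 3.202 1.59 0.338
endloop
endfacet
facet normal -0.826 0.019 -0.564
outer loop
vertex 2.608 1.425 1.202
vertex 3.202 1.59 0.338
vertex 2.972 0.599 0.642
endloop
endfacet
facet normal -0.914 -0.405 0.004
outer loop
vertex 2.608 1.425 1.202
vertex 2.972 0.599 0.642
vertex 2.989 0.57 1.704
endloop
endfacet
facet normal -0.807 -0.014 0.590
outer loop
vertex 2.608 1.425 1.202
vertex 2.989 0.57 1.704
vertex 3.229 1.543 2.055
endloop
endfacet
facet normal -0.007 0.832 -0.554
outer loop
vertex 3.202 1.59 0.338
vertex 3.361 2.173 1.211
vertex 4.191 1.81 0.656
endloop
endfacet
facet normal 0.012 0.800 0.599
outer loop
vertex 3.361 2.173 1.211
vertex 3.229 1.543 2.055
vertex 4.208 1.781 1.718
endloop
endfacet
facet normal -0.238 -0.277 0.931
outer loop
vertex 3.229 1.543 2.055
vertex 2.989 0.57 1.704
vertex 3.978 0.79 2.022
endloop
endfacet
facet normal -0.411 -0.912 -0.018
outer loop
vertex 2.989 0.57 1.704
vertex 2.972 0.599 0.642
vertex 3.819 0.207 1.149
endloop
endfacet
facet normal -0.268 -0.225 -0.937
outer loop
vertex 2.972 0.599 0.642
vertex 3.202 1.59 0.338
vertex 3.951 0.837 0.305
endloop
endfacet
facet normal 0.914 0.405 -0.004
outer loop
vertex 4.572 0.955 1.158
vertex 4.191 1.81 0.656
vertex 4.208 1.781 1.718
endloop
endfacet
facet normal 0.826 -0.019 0.564
outer loop
vertex 4.572 0.955 1.158
vertex 4.208 1.781 1.718
vertex 3.978 0.79 2.022
endloop
endfacet
facet normal 0.664 -0.672 0.328
outer loop
vertex 4.572 0.955 1.158
vertex 3.978 0.79 2.022
vertex 3.819 0.207 1.149
endloop
endfacet
facet normal 0.653 -0.652 -0.385
outer loop
vertex 4.572 0.955 1.158
vertex 3.819 0.207 1.149
vertex 3.951 0.837 0.305
endloop
endfacet
facet normal 0.807 0.014 -0.590
outer loop
vertex 4.572 0.955 1.158
vertex 3.951 0.837 0.305
vertex 4.191 1.81 0.656
endloop
endfacet
facet normal 0.411 0.912 0.018
outer loop
vertex 4.208 1.781 1.718
vertex 4.191 1.81 0.656
vertex 3.361 2.173 1.211
endloop
endfacet
facet normal 0.268 0.225 0.937
outer loop
vertex 3.978 0.79 2.022
vertex 4.208 1.781 1.718
vertex 3.229 1.543 2.055
endloop
endfacet
facet normal 0.007 -0.832 0.554
outer loop
vertex 3.819 0.207 1.149
vertex 3.978 0.79 2.022
vertex 2.989 0.57 1.704
endloop
endfacet
facet normal -0.012 -0.800 -0.599
outer loop
vertex 3.951 0.837 0.305
vertex 3.819 0.207 1.149
vertex 2.972 0.599 0.642
endloop
endfacet
facet normal 0.238 0.277 -0.931
outer loop
vertex 4.191 1.81 0.656
vertex 3.951 0.837 0.305
vertex 3.202 1.59 0.338
endloop
endfacet

endsolid


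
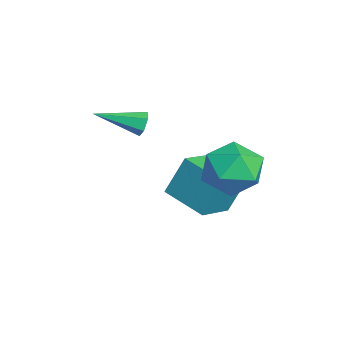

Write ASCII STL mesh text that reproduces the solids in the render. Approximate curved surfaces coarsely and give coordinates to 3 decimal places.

solid 
facet normal 0.057 0.949 -0.310
outer loop
vertex 0.993 -2.997 2.531
vertex 0.773 -2.832 2.996
vertex 1.309 -2.878 2.953
endloop
endfacet
facet normal 0.770 -0.454 -0.448
outer loop
vertex 0.993 -2.997 2.531
vertex 1.309 -2.878 2.953
vertex 0.667 -4.568 3.564
endloop
endfacet
facet normal 0.057 0.949 -0.311
outer loop
vertex 1.309 -2.878 2.953
vertex 0.773 -2.832 2.996
vertex 1.088 -2.713 3.417
endloop
endfacet
facet normal 0.868 -0.160 0.470
outer loop
vertex 1.309 -2.878 2.953
vertex 1.088 -2.713 3.417
vertex 0.667 -4.568 3.564
endloop
endfacet
facet normal 0.058 0.948 -0.312
outer loop
vertex 1.088 -2.713 3.417
vertex 0.773 -2.832 2.996
vertex 0.552 -2.666 3.46
endloop
endfacet
facet normal 0.085 0.060 0.995
outer loop
vertex 1.088 -2.713 3.417
vertex 0.552 -2.666 3.46
vertex 0.667 -4.568 3.564
endloop
endfacet
facet normal 0.059 0.948 -0.311
outer loop
vertex 0.552 -2.666 3.46
vertex 0.773 -2.832 2.996
vertex 0.236 -2.785 3.038
endloop
endfacet
facet normal -0.798 -0.015 0.602
outer loop
vertex 0.552 -2.666 3.46
vertex 0.236 -2.785 3.038
vertex 0.667 -4.568 3.564
endloop
endfacet
facet normal 0.059 0.948 -0.311
outer loop
vertex 0.236 -2.785 3.038
vertex 0.773 -2.832 2.996
vertex 0.457 -2.951 2.574
endloop
endfacet
facet normal -0.897 -0.310 -0.316
outer loop
vertex 0.236 -2.785 3.038
vertex 0.457 -2.951 2.574
vertex 0.667 -4.568 3.564
endloop
endfacet
facet normal 0.057 0.949 -0.310
outer loop
vertex 0.457 -2.951 2.574
vertex 0.773 -2.832 2.996
vertex 0.993 -2.997 2.531
endloop
endfacet
facet normal -0.113 -0.529 -0.841
outer loop
vertex 0.457 -2.951 2.574
vertex 0.993 -2.997 2.531
vertex 0.667 -4.568 3.564
endloop
endfacet
facet normal -0.361 0.918 -0.163
outer loop
vertex 1.873 1.036 0.379
vertex 0.826 0.734 0.995
vertex 1.797 1.225 1.613
endloop
endfacet
facet normal 0.351 0.928 -0.121
outer loop
vertex 1.873 1.036 0.379
vertex 1.797 1.225 1.613
vertex 2.847 0.763 1.115
endloop
endfacet
facet normal 0.608 0.492 -0.623
outer loop
vertex 1.873 1.036 0.379
vertex 2.847 0.763 1.115
vertex 2.526 -0.014 0.188
endloop
endfacet
facet normal 0.055 0.212 -0.976
outer loop
vertex 1.873 1.036 0.379
vertex 2.526 -0.014 0.188
vertex 1.277 -0.032 0.114
endloop
endfacet
facet normal -0.544 0.475 -0.692
outer loop
vertex 1.873 1.036 0.379
vertex 1.277 -0.032 0.114
vertex 0.826 0.734 0.995
endloop
endfacet
facet normal 0.538 0.666 0.516
outer loop
vertex 2.847 0.763 1.115
vertex 1.797 1.225 1.613
vertex 2.403 0.292 2.186
endloop
endfacet
facet normal -0.614 0.650 0.448
outer loop
vertex 1.797 1.225 1.613
vertex 0.826 0.734 0.995
vertex 1.154 0.274 2.112
endloop
endfacet
facet normal -0.911 -0.068 -0.407
outer loop
vertex 0.826 0.734 0.995
vertex 1.277 -0.032 0.114
vertex 0.833 -0.503 1.185
endloop
endfacet
facet normal 0.059 -0.495 -0.867
outer loop
vertex 1.277 -0.032 0.114
vertex 2.526 -0.014 0.188
vertex 1.883 -0.965 0.687
endloop
endfacet
facet normal 0.954 -0.040 -0.297
outer loop
vertex 2.526 -0.014 0.188
vertex 2.847 0.763 1.115
vertex 2.854 -0.474 1.305
endloop
endfacet
facet normal -0.055 -0.212 0.976
outer loop
vertex 1.807 -0.776 1.921
vertex 2.403 0.292 2.186
vertex 1.154 0.274 2.112
endloop
endfacet
facet normal -0.608 -0.492 0.623
outer loop
vertex 1.807 -0.776 1.921
vertex 1.154 0.274 2.112
vertex 0.833 -0.503 1.185
endloop
endfacet
facet normal -0.351 -0.928 0.121
outer loop
vertex 1.807 -0.776 1.921
vertex 0.833 -0.503 1.185
vertex 1.883 -0.965 0.687
endloop
endfacet
facet normal 0.361 -0.918 0.163
outer loop
vertex 1.807 -0.776 1.921
vertex 1.883 -0.965 0.687
vertex 2.854 -0.474 1.305
endloop
endfacet
facet normal 0.544 -0.475 0.692
outer loop
vertex 1.807 -0.776 1.921
vertex 2.854 -0.474 1.305
vertex 2.403 0.292 2.186
endloop
endfacet
facet normal -0.059 0.495 0.867
outer loop
vertex 1.154 0.274 2.112
vertex 2.403 0.292 2.186
vertex 1.797 1.225 1.613
endloop
endfacet
facet normal -0.954 0.040 0.297
outer loop
vertex 0.833 -0.503 1.185
vertex 1.154 0.274 2.112
vertex 0.826 0.734 0.995
endloop
endfacet
facet normal -0.538 -0.666 -0.516
outer loop
vertex 1.883 -0.965 0.687
vertex 0.833 -0.503 1.185
vertex 1.277 -0.032 0.114
endloop
endfacet
facet normal 0.614 -0.650 -0.448
outer loop
vertex 2.854 -0.474 1.305
vertex 1.883 -0.965 0.687
vertex 2.526 -0.014 0.188
endloop
endfacet
facet normal 0.911 0.068 0.407
outer loop
vertex 2.403 0.292 2.186
vertex 2.854 -0.474 1.305
vertex 2.847 0.763 1.115
endloop
endfacet
facet normal -0.684 0.654 -0.325
outer loop
vertex -1.761 -0.119 -0.207
vertex -0.391 1.075 -0.688
vertex -1.69 -0.864 -1.855
endloop
endfacet
facet normal -0.729 -0.635 0.256
outer loop
vertex -0.549 -1.955 -1.312
vertex -1.761 -0.119 -0.207
vertex -1.69 -0.864 -1.855
endloop
endfacet
facet normal -0.684 0.654 -0.325
outer loop
vertex -1.69 -0.864 -1.855
vertex -0.391 1.075 -0.688
vertex -0.32 0.33 -2.336
endloop
endfacet
facet normal 0.039 -0.412 -0.910
outer loop
vertex -0.32 0.33 -2.336
vertex -0.549 -1.955 -1.312
vertex -1.69 -0.864 -1.855
endloop
endfacet
facet normal -0.039 0.412 0.910
outer loop
vertex -1.761 -0.119 -0.207
vertex 0.75 -0.016 -0.145
vertex -0.391 1.075 -0.688
endloop
endfacet
facet normal -0.729 -0.635 0.256
outer loop
vertex -0.62 -1.21 0.336
vertex -1.761 -0.119 -0.207
vertex -0.549 -1.955 -1.312
endloop
endfacet
facet normal -0.039 0.412 0.910
outer loop
vertex -0.62 -1.21 0.336
vertex 0.75 -0.016 -0.145
vertex -1.761 -0.119 -0.207
endloop
endfacet
facet normal 0.729 0.635 -0.256
outer loop
vertex -0.391 1.075 -0.688
vertex 0.75 -0.016 -0.145
vertex -0.32 0.33 -2.336
endloop
endfacet
facet normal 0.039 -0.412 -0.910
outer loop
vertex 0.821 -0.761 -1.793
vertex -0.549 -1.955 -1.312
vertex -0.32 0.33 -2.336
endloop
endfacet
facet normal 0.729 0.635 -0.256
outer loop
vertex -0.32 0.33 -2.336
vertex 0.75 -0.016 -0.145
vertex 0.821 -0.761 -1.793
endloop
endfacet
facet normal 0.684 -0.654 0.325
outer loop
vertex 0.821 -0.761 -1.793
vertex -0.62 -1.21 0.336
vertex -0.549 -1.955 -1.312
endloop
endfacet
facet normal 0.684 -0.654 0.325
outer loop
vertex 0.75 -0.016 -0.145
vertex -0.62 -1.21 0.336
vertex 0.821 -0.761 -1.793
endloop
endfacet

endsolid


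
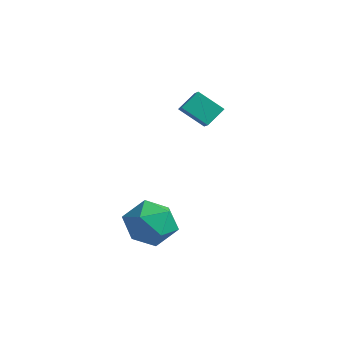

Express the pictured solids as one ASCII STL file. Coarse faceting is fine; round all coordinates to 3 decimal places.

solid 
facet normal -0.555 0.654 0.514
outer loop
vertex 0.242 -1.407 -3.224
vertex 0.824 -1.735 -2.178
vertex 1.271 -0.809 -2.873
endloop
endfacet
facet normal -0.456 0.876 -0.157
outer loop
vertex 0.242 -1.407 -3.224
vertex 1.271 -0.809 -2.873
vertex 1.104 -1.109 -4.065
endloop
endfacet
facet normal -0.711 0.374 -0.596
outer loop
vertex 0.242 -1.407 -3.224
vertex 1.104 -1.109 -4.065
vertex 0.554 -2.221 -4.107
endloop
endfacet
facet normal -0.968 -0.158 -0.196
outer loop
vertex 0.242 -1.407 -3.224
vertex 0.554 -2.221 -4.107
vertex 0.381 -2.607 -2.941
endloop
endfacet
facet normal -0.872 0.014 0.490
outer loop
vertex 0.242 -1.407 -3.224
vertex 0.381 -2.607 -2.941
vertex 0.824 -1.735 -2.178
endloop
endfacet
facet normal 0.247 0.931 -0.269
outer loop
vertex 1.104 -1.109 -4.065
vertex 1.271 -0.809 -2.873
vertex 2.219 -1.253 -3.539
endloop
endfacet
facet normal 0.085 0.571 0.816
outer loop
vertex 1.271 -0.809 -2.873
vertex 0.824 -1.735 -2.178
vertex 2.046 -1.639 -2.373
endloop
endfacet
facet normal -0.426 -0.463 0.777
outer loop
vertex 0.824 -1.735 -2.178
vertex 0.381 -2.607 -2.941
vertex 1.496 -2.751 -2.415
endloop
endfacet
facet normal -0.581 -0.743 -0.332
outer loop
vertex 0.381 -2.607 -2.941
vertex 0.554 -2.221 -4.107
vertex 1.329 -3.051 -3.607
endloop
endfacet
facet normal -0.166 0.119 -0.979
outer loop
vertex 0.554 -2.221 -4.107
vertex 1.104 -1.109 -4.065
vertex 1.776 -2.125 -4.302
endloop
endfacet
facet normal 0.968 0.158 0.196
outer loop
vertex 2.358 -2.453 -3.256
vertex 2.219 -1.253 -3.539
vertex 2.046 -1.639 -2.373
endloop
endfacet
facet normal 0.711 -0.374 0.596
outer loop
vertex 2.358 -2.453 -3.256
vertex 2.046 -1.639 -2.373
vertex 1.496 -2.751 -2.415
endloop
endfacet
facet normal 0.456 -0.876 0.157
outer loop
vertex 2.358 -2.453 -3.256
vertex 1.496 -2.751 -2.415
vertex 1.329 -3.051 -3.607
endloop
endfacet
facet normal 0.555 -0.654 -0.514
outer loop
vertex 2.358 -2.453 -3.256
vertex 1.329 -3.051 -3.607
vertex 1.776 -2.125 -4.302
endloop
endfacet
facet normal 0.872 -0.014 -0.490
outer loop
vertex 2.358 -2.453 -3.256
vertex 1.776 -2.125 -4.302
vertex 2.219 -1.253 -3.539
endloop
endfacet
facet normal 0.581 0.743 0.332
outer loop
vertex 2.046 -1.639 -2.373
vertex 2.219 -1.253 -3.539
vertex 1.271 -0.809 -2.873
endloop
endfacet
facet normal 0.166 -0.119 0.979
outer loop
vertex 1.496 -2.751 -2.415
vertex 2.046 -1.639 -2.373
vertex 0.824 -1.735 -2.178
endloop
endfacet
facet normal -0.247 -0.931 0.269
outer loop
vertex 1.329 -3.051 -3.607
vertex 1.496 -2.751 -2.415
vertex 0.381 -2.607 -2.941
endloop
endfacet
facet normal -0.085 -0.571 -0.816
outer loop
vertex 1.776 -2.125 -4.302
vertex 1.329 -3.051 -3.607
vertex 0.554 -2.221 -4.107
endloop
endfacet
facet normal 0.426 0.463 -0.777
outer loop
vertex 2.219 -1.253 -3.539
vertex 1.776 -2.125 -4.302
vertex 1.104 -1.109 -4.065
endloop
endfacet
facet normal -0.732 -0.327 0.598
outer loop
vertex -0.404 2.873 1.8
vertex -1.0 3.322 1.315
vertex -0.54 1.994 1.153
endloop
endfacet
facet normal 0.670 -0.505 0.545
outer loop
vertex 0.5 2.458 0.305
vertex -0.404 2.873 1.8
vertex -0.54 1.994 1.153
endloop
endfacet
facet normal -0.732 -0.327 0.598
outer loop
vertex -0.54 1.994 1.153
vertex -1.0 3.322 1.315
vertex -1.136 2.443 0.668
endloop
endfacet
facet normal -0.123 -0.799 -0.588
outer loop
vertex -1.136 2.443 0.668
vertex 0.5 2.458 0.305
vertex -0.54 1.994 1.153
endloop
endfacet
facet normal 0.123 0.799 0.588
outer loop
vertex -0.404 2.873 1.8
vertex 0.04 3.786 0.467
vertex -1.0 3.322 1.315
endloop
endfacet
facet normal 0.670 -0.505 0.545
outer loop
vertex 0.636 3.337 0.952
vertex -0.404 2.873 1.8
vertex 0.5 2.458 0.305
endloop
endfacet
facet normal 0.123 0.799 0.588
outer loop
vertex 0.636 3.337 0.952
vertex 0.04 3.786 0.467
vertex -0.404 2.873 1.8
endloop
endfacet
facet normal -0.670 0.505 -0.545
outer loop
vertex -1.0 3.322 1.315
vertex 0.04 3.786 0.467
vertex -1.136 2.443 0.668
endloop
endfacet
facet normal -0.123 -0.799 -0.588
outer loop
vertex -0.096 2.907 -0.18
vertex 0.5 2.458 0.305
vertex -1.136 2.443 0.668
endloop
endfacet
facet normal -0.670 0.505 -0.545
outer loop
vertex -1.136 2.443 0.668
vertex 0.04 3.786 0.467
vertex -0.096 2.907 -0.18
endloop
endfacet
facet normal 0.732 0.327 -0.598
outer loop
vertex -0.096 2.907 -0.18
vertex 0.636 3.337 0.952
vertex 0.5 2.458 0.305
endloop
endfacet
facet normal 0.732 0.327 -0.598
outer loop
vertex 0.04 3.786 0.467
vertex 0.636 3.337 0.952
vertex -0.096 2.907 -0.18
endloop
endfacet

endsolid


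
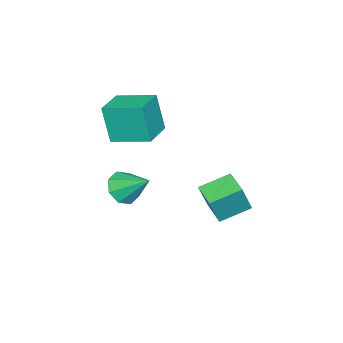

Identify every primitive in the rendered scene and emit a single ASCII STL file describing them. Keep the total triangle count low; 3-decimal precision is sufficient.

solid 
facet normal -0.039 -0.796 -0.604
outer loop
vertex -0.281 -5.132 -1.276
vertex -0.778 -4.578 -1.973
vertex 0.203 -4.777 -1.775
endloop
endfacet
facet normal 0.721 -0.010 0.692
outer loop
vertex -0.281 -5.132 -1.276
vertex 0.203 -4.777 -1.775
vertex -0.702 -3.042 -0.807
endloop
endfacet
facet normal -0.039 -0.795 -0.605
outer loop
vertex 0.203 -4.777 -1.775
vertex -0.778 -4.578 -1.973
vertex 0.112 -4.305 -2.39
endloop
endfacet
facet normal 0.909 0.385 0.161
outer loop
vertex 0.203 -4.777 -1.775
vertex 0.112 -4.305 -2.39
vertex -0.702 -3.042 -0.807
endloop
endfacet
facet normal -0.039 -0.796 -0.604
outer loop
vertex 0.112 -4.305 -2.39
vertex -0.778 -4.578 -1.973
vertex -0.5 -3.993 -2.761
endloop
endfacet
facet normal 0.574 0.758 -0.310
outer loop
vertex 0.112 -4.305 -2.39
vertex -0.5 -3.993 -2.761
vertex -0.702 -3.042 -0.807
endloop
endfacet
facet normal -0.038 -0.796 -0.604
outer loop
vertex -0.5 -3.993 -2.761
vertex -0.778 -4.578 -1.973
vertex -1.275 -4.024 -2.671
endloop
endfacet
facet normal -0.087 0.892 -0.443
outer loop
vertex -0.5 -3.993 -2.761
vertex -1.275 -4.024 -2.671
vertex -0.702 -3.042 -0.807
endloop
endfacet
facet normal -0.040 -0.796 -0.604
outer loop
vertex -1.275 -4.024 -2.671
vertex -0.778 -4.578 -1.973
vertex -1.759 -4.379 -2.171
endloop
endfacet
facet normal -0.687 0.708 -0.162
outer loop
vertex -1.275 -4.024 -2.671
vertex -1.759 -4.379 -2.171
vertex -0.702 -3.042 -0.807
endloop
endfacet
facet normal -0.039 -0.795 -0.605
outer loop
vertex -1.759 -4.379 -2.171
vertex -0.778 -4.578 -1.973
vertex -1.668 -4.851 -1.556
endloop
endfacet
facet normal -0.874 0.314 0.370
outer loop
vertex -1.759 -4.379 -2.171
vertex -1.668 -4.851 -1.556
vertex -0.702 -3.042 -0.807
endloop
endfacet
facet normal -0.039 -0.796 -0.604
outer loop
vertex -1.668 -4.851 -1.556
vertex -0.778 -4.578 -1.973
vertex -1.056 -5.163 -1.185
endloop
endfacet
facet normal -0.540 -0.060 0.840
outer loop
vertex -1.668 -4.851 -1.556
vertex -1.056 -5.163 -1.185
vertex -0.702 -3.042 -0.807
endloop
endfacet
facet normal -0.039 -0.796 -0.604
outer loop
vertex -1.056 -5.163 -1.185
vertex -0.778 -4.578 -1.973
vertex -0.281 -5.132 -1.276
endloop
endfacet
facet normal 0.122 -0.194 0.973
outer loop
vertex -1.056 -5.163 -1.185
vertex -0.281 -5.132 -1.276
vertex -0.702 -3.042 -0.807
endloop
endfacet
facet normal -0.981 -0.176 -0.086
outer loop
vertex -0.951 -5.027 4.334
vertex -1.35 -3.047 4.829
vertex -0.866 -4.498 2.283
endloop
endfacet
facet normal 0.192 -0.952 -0.238
outer loop
vertex 0.83 -4.193 2.431
vertex -0.951 -5.027 4.334
vertex -0.866 -4.498 2.283
endloop
endfacet
facet normal -0.981 -0.177 -0.086
outer loop
vertex -0.866 -4.498 2.283
vertex -1.35 -3.047 4.829
vertex -1.266 -2.518 2.777
endloop
endfacet
facet normal 0.040 0.249 -0.968
outer loop
vertex -1.266 -2.518 2.777
vertex 0.83 -4.193 2.431
vertex -0.866 -4.498 2.283
endloop
endfacet
facet normal -0.039 -0.250 0.967
outer loop
vertex -0.951 -5.027 4.334
vertex 0.346 -2.742 4.977
vertex -1.35 -3.047 4.829
endloop
endfacet
facet normal 0.192 -0.952 -0.238
outer loop
vertex 0.746 -4.722 4.483
vertex -0.951 -5.027 4.334
vertex 0.83 -4.193 2.431
endloop
endfacet
facet normal -0.040 -0.250 0.968
outer loop
vertex 0.746 -4.722 4.483
vertex 0.346 -2.742 4.977
vertex -0.951 -5.027 4.334
endloop
endfacet
facet normal -0.192 0.952 0.238
outer loop
vertex -1.35 -3.047 4.829
vertex 0.346 -2.742 4.977
vertex -1.266 -2.518 2.777
endloop
endfacet
facet normal 0.040 0.250 -0.967
outer loop
vertex 0.431 -2.213 2.926
vertex 0.83 -4.193 2.431
vertex -1.266 -2.518 2.777
endloop
endfacet
facet normal -0.192 0.952 0.238
outer loop
vertex -1.266 -2.518 2.777
vertex 0.346 -2.742 4.977
vertex 0.431 -2.213 2.926
endloop
endfacet
facet normal 0.981 0.176 0.086
outer loop
vertex 0.431 -2.213 2.926
vertex 0.746 -4.722 4.483
vertex 0.83 -4.193 2.431
endloop
endfacet
facet normal 0.981 0.177 0.086
outer loop
vertex 0.346 -2.742 4.977
vertex 0.746 -4.722 4.483
vertex 0.431 -2.213 2.926
endloop
endfacet
facet normal -0.723 0.597 0.348
outer loop
vertex -0.745 1.362 1.329
vertex 0.058 2.453 1.127
vertex -1.373 1.529 -0.263
endloop
endfacet
facet normal -0.586 -0.797 0.148
outer loop
vertex -0.158 0.527 -0.847
vertex -0.745 1.362 1.329
vertex -1.373 1.529 -0.263
endloop
endfacet
facet normal -0.723 0.597 0.348
outer loop
vertex -1.373 1.529 -0.263
vertex 0.058 2.453 1.127
vertex -0.57 2.62 -0.465
endloop
endfacet
facet normal -0.365 0.097 -0.926
outer loop
vertex -0.57 2.62 -0.465
vertex -0.158 0.527 -0.847
vertex -1.373 1.529 -0.263
endloop
endfacet
facet normal 0.365 -0.097 0.926
outer loop
vertex -0.745 1.362 1.329
vertex 1.273 1.451 0.543
vertex 0.058 2.453 1.127
endloop
endfacet
facet normal -0.586 -0.797 0.148
outer loop
vertex 0.47 0.36 0.745
vertex -0.745 1.362 1.329
vertex -0.158 0.527 -0.847
endloop
endfacet
facet normal 0.365 -0.097 0.926
outer loop
vertex 0.47 0.36 0.745
vertex 1.273 1.451 0.543
vertex -0.745 1.362 1.329
endloop
endfacet
facet normal 0.586 0.797 -0.148
outer loop
vertex 0.058 2.453 1.127
vertex 1.273 1.451 0.543
vertex -0.57 2.62 -0.465
endloop
endfacet
facet normal -0.365 0.097 -0.926
outer loop
vertex 0.645 1.618 -1.049
vertex -0.158 0.527 -0.847
vertex -0.57 2.62 -0.465
endloop
endfacet
facet normal 0.586 0.797 -0.148
outer loop
vertex -0.57 2.62 -0.465
vertex 1.273 1.451 0.543
vertex 0.645 1.618 -1.049
endloop
endfacet
facet normal 0.723 -0.597 -0.348
outer loop
vertex 0.645 1.618 -1.049
vertex 0.47 0.36 0.745
vertex -0.158 0.527 -0.847
endloop
endfacet
facet normal 0.723 -0.597 -0.348
outer loop
vertex 1.273 1.451 0.543
vertex 0.47 0.36 0.745
vertex 0.645 1.618 -1.049
endloop
endfacet

endsolid


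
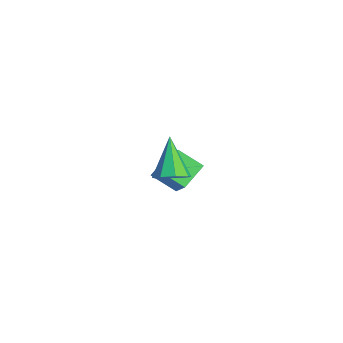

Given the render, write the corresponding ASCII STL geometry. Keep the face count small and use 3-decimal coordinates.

solid 
facet normal 0.559 -0.129 -0.819
outer loop
vertex 4.709 -4.489 2.039
vertex 4.34 -3.944 1.701
vertex 4.948 -3.982 2.122
endloop
endfacet
facet normal 0.483 -0.358 0.799
outer loop
vertex 4.709 -4.489 2.039
vertex 4.948 -3.982 2.122
vertex 3.28 -3.696 3.259
endloop
endfacet
facet normal 0.559 -0.130 -0.819
outer loop
vertex 4.948 -3.982 2.122
vertex 4.34 -3.944 1.701
vertex 4.831 -3.453 1.958
endloop
endfacet
facet normal 0.567 0.356 0.743
outer loop
vertex 4.948 -3.982 2.122
vertex 4.831 -3.453 1.958
vertex 3.28 -3.696 3.259
endloop
endfacet
facet normal 0.558 -0.129 -0.820
outer loop
vertex 4.831 -3.453 1.958
vertex 4.34 -3.944 1.701
vertex 4.426 -3.211 1.644
endloop
endfacet
facet normal 0.208 0.886 0.414
outer loop
vertex 4.831 -3.453 1.958
vertex 4.426 -3.211 1.644
vertex 3.28 -3.696 3.259
endloop
endfacet
facet normal 0.558 -0.129 -0.820
outer loop
vertex 4.426 -3.211 1.644
vertex 4.34 -3.944 1.701
vertex 3.971 -3.398 1.364
endloop
endfacet
facet normal -0.383 0.924 0.006
outer loop
vertex 4.426 -3.211 1.644
vertex 3.971 -3.398 1.364
vertex 3.28 -3.696 3.259
endloop
endfacet
facet normal 0.558 -0.129 -0.820
outer loop
vertex 3.971 -3.398 1.364
vertex 4.34 -3.944 1.701
vertex 3.732 -3.905 1.281
endloop
endfacet
facet normal -0.861 0.446 -0.244
outer loop
vertex 3.971 -3.398 1.364
vertex 3.732 -3.905 1.281
vertex 3.28 -3.696 3.259
endloop
endfacet
facet normal 0.558 -0.131 -0.820
outer loop
vertex 3.732 -3.905 1.281
vertex 4.34 -3.944 1.701
vertex 3.849 -4.434 1.445
endloop
endfacet
facet normal -0.945 -0.267 -0.188
outer loop
vertex 3.732 -3.905 1.281
vertex 3.849 -4.434 1.445
vertex 3.28 -3.696 3.259
endloop
endfacet
facet normal 0.558 -0.130 -0.820
outer loop
vertex 3.849 -4.434 1.445
vertex 4.34 -3.944 1.701
vertex 4.254 -4.676 1.759
endloop
endfacet
facet normal -0.586 -0.798 0.141
outer loop
vertex 3.849 -4.434 1.445
vertex 4.254 -4.676 1.759
vertex 3.28 -3.696 3.259
endloop
endfacet
facet normal 0.558 -0.130 -0.820
outer loop
vertex 4.254 -4.676 1.759
vertex 4.34 -3.944 1.701
vertex 4.709 -4.489 2.039
endloop
endfacet
facet normal 0.005 -0.836 0.549
outer loop
vertex 4.254 -4.676 1.759
vertex 4.709 -4.489 2.039
vertex 3.28 -3.696 3.259
endloop
endfacet
facet normal -0.758 -0.083 -0.647
outer loop
vertex -0.848 -3.256 -1.436
vertex -1.53 -2.261 -0.765
vertex -0.289 -2.355 -2.205
endloop
endfacet
facet normal 0.494 -0.721 -0.486
outer loop
vertex 0.59 -2.259 -1.455
vertex -0.848 -3.256 -1.436
vertex -0.289 -2.355 -2.205
endloop
endfacet
facet normal -0.758 -0.083 -0.647
outer loop
vertex -0.289 -2.355 -2.205
vertex -1.53 -2.261 -0.765
vertex -0.971 -1.36 -1.535
endloop
endfacet
facet normal 0.426 0.688 -0.588
outer loop
vertex -0.971 -1.36 -1.535
vertex 0.59 -2.259 -1.455
vertex -0.289 -2.355 -2.205
endloop
endfacet
facet normal -0.426 -0.688 0.587
outer loop
vertex -0.848 -3.256 -1.436
vertex -0.651 -2.165 -0.015
vertex -1.53 -2.261 -0.765
endloop
endfacet
facet normal 0.494 -0.721 -0.486
outer loop
vertex 0.031 -3.16 -0.685
vertex -0.848 -3.256 -1.436
vertex 0.59 -2.259 -1.455
endloop
endfacet
facet normal -0.427 -0.688 0.587
outer loop
vertex 0.031 -3.16 -0.685
vertex -0.651 -2.165 -0.015
vertex -0.848 -3.256 -1.436
endloop
endfacet
facet normal -0.493 0.721 0.486
outer loop
vertex -1.53 -2.261 -0.765
vertex -0.651 -2.165 -0.015
vertex -0.971 -1.36 -1.535
endloop
endfacet
facet normal 0.426 0.688 -0.587
outer loop
vertex -0.092 -1.264 -0.784
vertex 0.59 -2.259 -1.455
vertex -0.971 -1.36 -1.535
endloop
endfacet
facet normal -0.494 0.721 0.486
outer loop
vertex -0.971 -1.36 -1.535
vertex -0.651 -2.165 -0.015
vertex -0.092 -1.264 -0.784
endloop
endfacet
facet normal 0.758 0.083 0.647
outer loop
vertex -0.092 -1.264 -0.784
vertex 0.031 -3.16 -0.685
vertex 0.59 -2.259 -1.455
endloop
endfacet
facet normal 0.757 0.083 0.648
outer loop
vertex -0.651 -2.165 -0.015
vertex 0.031 -3.16 -0.685
vertex -0.092 -1.264 -0.784
endloop
endfacet

endsolid


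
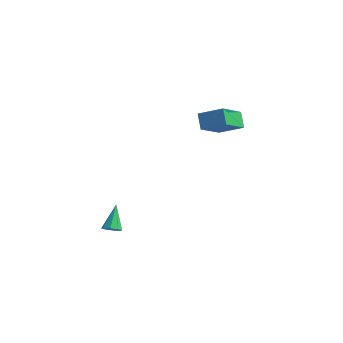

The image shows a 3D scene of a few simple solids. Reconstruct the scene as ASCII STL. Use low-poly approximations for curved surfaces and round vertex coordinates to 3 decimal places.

solid 
facet normal -0.534 0.434 0.726
outer loop
vertex 2.242 2.969 4.0
vertex 2.134 4.604 2.943
vertex 1.027 2.494 3.39
endloop
endfacet
facet normal 0.056 -0.839 0.542
outer loop
vertex 1.566 2.056 2.657
vertex 2.242 2.969 4.0
vertex 1.027 2.494 3.39
endloop
endfacet
facet normal -0.534 0.434 0.726
outer loop
vertex 1.027 2.494 3.39
vertex 2.134 4.604 2.943
vertex 0.919 4.129 2.333
endloop
endfacet
facet normal -0.844 -0.330 -0.424
outer loop
vertex 0.919 4.129 2.333
vertex 1.566 2.056 2.657
vertex 1.027 2.494 3.39
endloop
endfacet
facet normal 0.844 0.330 0.424
outer loop
vertex 2.242 2.969 4.0
vertex 2.673 4.166 2.21
vertex 2.134 4.604 2.943
endloop
endfacet
facet normal 0.056 -0.839 0.542
outer loop
vertex 2.781 2.531 3.267
vertex 2.242 2.969 4.0
vertex 1.566 2.056 2.657
endloop
endfacet
facet normal 0.844 0.330 0.424
outer loop
vertex 2.781 2.531 3.267
vertex 2.673 4.166 2.21
vertex 2.242 2.969 4.0
endloop
endfacet
facet normal -0.056 0.839 -0.542
outer loop
vertex 2.134 4.604 2.943
vertex 2.673 4.166 2.21
vertex 0.919 4.129 2.333
endloop
endfacet
facet normal -0.844 -0.330 -0.424
outer loop
vertex 1.458 3.691 1.6
vertex 1.566 2.056 2.657
vertex 0.919 4.129 2.333
endloop
endfacet
facet normal -0.056 0.839 -0.542
outer loop
vertex 0.919 4.129 2.333
vertex 2.673 4.166 2.21
vertex 1.458 3.691 1.6
endloop
endfacet
facet normal 0.534 -0.434 -0.726
outer loop
vertex 1.458 3.691 1.6
vertex 2.781 2.531 3.267
vertex 1.566 2.056 2.657
endloop
endfacet
facet normal 0.534 -0.434 -0.726
outer loop
vertex 2.673 4.166 2.21
vertex 2.781 2.531 3.267
vertex 1.458 3.691 1.6
endloop
endfacet
facet normal 0.309 -0.594 -0.743
outer loop
vertex 0.719 -3.037 -2.489
vertex 0.265 -3.291 -2.475
vertex 0.447 -2.877 -2.73
endloop
endfacet
facet normal 0.536 0.843 -0.045
outer loop
vertex 0.719 -3.037 -2.489
vertex 0.447 -2.877 -2.73
vertex -0.205 -2.389 -1.345
endloop
endfacet
facet normal 0.309 -0.594 -0.743
outer loop
vertex 0.447 -2.877 -2.73
vertex 0.265 -3.291 -2.475
vertex 0.068 -2.959 -2.822
endloop
endfacet
facet normal -0.108 0.921 -0.375
outer loop
vertex 0.447 -2.877 -2.73
vertex 0.068 -2.959 -2.822
vertex -0.205 -2.389 -1.345
endloop
endfacet
facet normal 0.309 -0.593 -0.743
outer loop
vertex 0.068 -2.959 -2.822
vertex 0.265 -3.291 -2.475
vertex -0.195 -3.235 -2.711
endloop
endfacet
facet normal -0.744 0.566 -0.356
outer loop
vertex 0.068 -2.959 -2.822
vertex -0.195 -3.235 -2.711
vertex -0.205 -2.389 -1.345
endloop
endfacet
facet normal 0.309 -0.593 -0.743
outer loop
vertex -0.195 -3.235 -2.711
vertex 0.265 -3.291 -2.475
vertex -0.189 -3.545 -2.461
endloop
endfacet
facet normal -1.000 -0.017 0.003
outer loop
vertex -0.195 -3.235 -2.711
vertex -0.189 -3.545 -2.461
vertex -0.205 -2.389 -1.345
endloop
endfacet
facet normal 0.309 -0.594 -0.743
outer loop
vertex -0.189 -3.545 -2.461
vertex 0.265 -3.291 -2.475
vertex 0.083 -3.706 -2.219
endloop
endfacet
facet normal -0.724 -0.484 0.491
outer loop
vertex -0.189 -3.545 -2.461
vertex 0.083 -3.706 -2.219
vertex -0.205 -2.389 -1.345
endloop
endfacet
facet normal 0.309 -0.594 -0.743
outer loop
vertex 0.083 -3.706 -2.219
vertex 0.265 -3.291 -2.475
vertex 0.462 -3.624 -2.127
endloop
endfacet
facet normal -0.078 -0.563 0.823
outer loop
vertex 0.083 -3.706 -2.219
vertex 0.462 -3.624 -2.127
vertex -0.205 -2.389 -1.345
endloop
endfacet
facet normal 0.309 -0.594 -0.743
outer loop
vertex 0.462 -3.624 -2.127
vertex 0.265 -3.291 -2.475
vertex 0.725 -3.347 -2.239
endloop
endfacet
facet normal 0.559 -0.206 0.803
outer loop
vertex 0.462 -3.624 -2.127
vertex 0.725 -3.347 -2.239
vertex -0.205 -2.389 -1.345
endloop
endfacet
facet normal 0.309 -0.593 -0.743
outer loop
vertex 0.725 -3.347 -2.239
vertex 0.265 -3.291 -2.475
vertex 0.719 -3.037 -2.489
endloop
endfacet
facet normal 0.813 0.375 0.445
outer loop
vertex 0.725 -3.347 -2.239
vertex 0.719 -3.037 -2.489
vertex -0.205 -2.389 -1.345
endloop
endfacet

endsolid


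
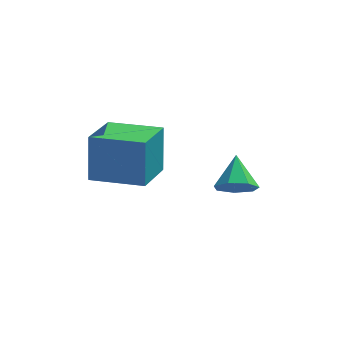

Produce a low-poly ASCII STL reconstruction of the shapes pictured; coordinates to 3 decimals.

solid 
facet normal 0.027 -0.776 -0.630
outer loop
vertex 2.404 2.057 0.922
vertex 1.551 2.108 0.822
vertex 2.169 2.498 0.368
endloop
endfacet
facet normal 0.836 0.543 0.077
outer loop
vertex 2.404 2.057 0.922
vertex 2.169 2.498 0.368
vertex 1.509 3.312 1.798
endloop
endfacet
facet normal 0.027 -0.776 -0.630
outer loop
vertex 2.169 2.498 0.368
vertex 1.551 2.108 0.822
vertex 1.469 2.646 0.156
endloop
endfacet
facet normal 0.297 0.882 -0.365
outer loop
vertex 2.169 2.498 0.368
vertex 1.469 2.646 0.156
vertex 1.509 3.312 1.798
endloop
endfacet
facet normal 0.027 -0.776 -0.630
outer loop
vertex 1.469 2.646 0.156
vertex 1.551 2.108 0.822
vertex 0.831 2.389 0.445
endloop
endfacet
facet normal -0.475 0.819 -0.321
outer loop
vertex 1.469 2.646 0.156
vertex 0.831 2.389 0.445
vertex 1.509 3.312 1.798
endloop
endfacet
facet normal 0.027 -0.776 -0.630
outer loop
vertex 0.831 2.389 0.445
vertex 1.551 2.108 0.822
vertex 0.735 1.92 1.018
endloop
endfacet
facet normal -0.899 0.401 0.177
outer loop
vertex 0.831 2.389 0.445
vertex 0.735 1.92 1.018
vertex 1.509 3.312 1.798
endloop
endfacet
facet normal 0.028 -0.777 -0.629
outer loop
vertex 0.735 1.92 1.018
vertex 1.551 2.108 0.822
vertex 1.254 1.594 1.444
endloop
endfacet
facet normal -0.655 -0.058 0.753
outer loop
vertex 0.735 1.92 1.018
vertex 1.254 1.594 1.444
vertex 1.509 3.312 1.798
endloop
endfacet
facet normal 0.026 -0.777 -0.629
outer loop
vertex 1.254 1.594 1.444
vertex 1.551 2.108 0.822
vertex 1.997 1.654 1.401
endloop
endfacet
facet normal 0.073 -0.212 0.975
outer loop
vertex 1.254 1.594 1.444
vertex 1.997 1.654 1.401
vertex 1.509 3.312 1.798
endloop
endfacet
facet normal 0.027 -0.776 -0.630
outer loop
vertex 1.997 1.654 1.401
vertex 1.551 2.108 0.822
vertex 2.404 2.057 0.922
endloop
endfacet
facet normal 0.737 0.056 0.673
outer loop
vertex 1.997 1.654 1.401
vertex 2.404 2.057 0.922
vertex 1.509 3.312 1.798
endloop
endfacet
facet normal -0.965 0.254 -0.065
outer loop
vertex -3.633 0.125 4.772
vertex -3.112 1.993 4.327
vertex -3.624 -0.338 2.836
endloop
endfacet
facet normal -0.262 -0.939 0.223
outer loop
vertex -1.588 -0.873 2.973
vertex -3.633 0.125 4.772
vertex -3.624 -0.338 2.836
endloop
endfacet
facet normal -0.965 0.254 -0.065
outer loop
vertex -3.624 -0.338 2.836
vertex -3.112 1.993 4.327
vertex -3.103 1.53 2.391
endloop
endfacet
facet normal 0.004 -0.233 -0.973
outer loop
vertex -3.103 1.53 2.391
vertex -1.588 -0.873 2.973
vertex -3.624 -0.338 2.836
endloop
endfacet
facet normal -0.004 0.233 0.973
outer loop
vertex -3.633 0.125 4.772
vertex -1.076 1.458 4.464
vertex -3.112 1.993 4.327
endloop
endfacet
facet normal -0.262 -0.939 0.223
outer loop
vertex -1.597 -0.41 4.909
vertex -3.633 0.125 4.772
vertex -1.588 -0.873 2.973
endloop
endfacet
facet normal -0.004 0.233 0.973
outer loop
vertex -1.597 -0.41 4.909
vertex -1.076 1.458 4.464
vertex -3.633 0.125 4.772
endloop
endfacet
facet normal 0.262 0.939 -0.223
outer loop
vertex -3.112 1.993 4.327
vertex -1.076 1.458 4.464
vertex -3.103 1.53 2.391
endloop
endfacet
facet normal 0.004 -0.233 -0.973
outer loop
vertex -1.067 0.995 2.528
vertex -1.588 -0.873 2.973
vertex -3.103 1.53 2.391
endloop
endfacet
facet normal 0.262 0.939 -0.223
outer loop
vertex -3.103 1.53 2.391
vertex -1.076 1.458 4.464
vertex -1.067 0.995 2.528
endloop
endfacet
facet normal 0.965 -0.254 0.065
outer loop
vertex -1.067 0.995 2.528
vertex -1.597 -0.41 4.909
vertex -1.588 -0.873 2.973
endloop
endfacet
facet normal 0.965 -0.254 0.065
outer loop
vertex -1.076 1.458 4.464
vertex -1.597 -0.41 4.909
vertex -1.067 0.995 2.528
endloop
endfacet

endsolid


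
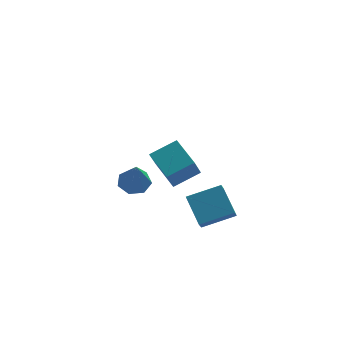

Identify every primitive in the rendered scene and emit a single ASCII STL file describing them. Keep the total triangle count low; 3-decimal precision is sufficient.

solid 
facet normal -0.947 -0.015 -0.320
outer loop
vertex -2.161 -1.556 -1.005
vertex -1.913 -0.958 -1.767
vertex -1.798 -2.99 -2.012
endloop
endfacet
facet normal -0.248 -0.598 0.762
outer loop
vertex -0.027 -2.962 -1.413
vertex -2.161 -1.556 -1.005
vertex -1.798 -2.99 -2.012
endloop
endfacet
facet normal -0.947 -0.015 -0.320
outer loop
vertex -1.798 -2.99 -2.012
vertex -1.913 -0.958 -1.767
vertex -1.55 -2.393 -2.774
endloop
endfacet
facet normal 0.203 -0.802 -0.562
outer loop
vertex -1.55 -2.393 -2.774
vertex -0.027 -2.962 -1.413
vertex -1.798 -2.99 -2.012
endloop
endfacet
facet normal -0.203 0.801 0.563
outer loop
vertex -2.161 -1.556 -1.005
vertex -0.142 -0.93 -1.168
vertex -1.913 -0.958 -1.767
endloop
endfacet
facet normal -0.248 -0.598 0.762
outer loop
vertex -0.39 -1.527 -0.406
vertex -2.161 -1.556 -1.005
vertex -0.027 -2.962 -1.413
endloop
endfacet
facet normal -0.203 0.802 0.562
outer loop
vertex -0.39 -1.527 -0.406
vertex -0.142 -0.93 -1.168
vertex -2.161 -1.556 -1.005
endloop
endfacet
facet normal 0.248 0.598 -0.762
outer loop
vertex -1.913 -0.958 -1.767
vertex -0.142 -0.93 -1.168
vertex -1.55 -2.393 -2.774
endloop
endfacet
facet normal 0.203 -0.801 -0.563
outer loop
vertex 0.221 -2.364 -2.175
vertex -0.027 -2.962 -1.413
vertex -1.55 -2.393 -2.774
endloop
endfacet
facet normal 0.248 0.598 -0.762
outer loop
vertex -1.55 -2.393 -2.774
vertex -0.142 -0.93 -1.168
vertex 0.221 -2.364 -2.175
endloop
endfacet
facet normal 0.947 0.015 0.320
outer loop
vertex 0.221 -2.364 -2.175
vertex -0.39 -1.527 -0.406
vertex -0.027 -2.962 -1.413
endloop
endfacet
facet normal 0.947 0.015 0.320
outer loop
vertex -0.142 -0.93 -1.168
vertex -0.39 -1.527 -0.406
vertex 0.221 -2.364 -2.175
endloop
endfacet
facet normal -0.292 -0.422 0.858
outer loop
vertex -2.112 -3.367 2.991
vertex -2.672 -1.84 3.551
vertex -3.506 -3.653 2.376
endloop
endfacet
facet normal 0.326 -0.888 -0.326
outer loop
vertex -3.068 -3.02 1.089
vertex -2.112 -3.367 2.991
vertex -3.506 -3.653 2.376
endloop
endfacet
facet normal -0.292 -0.422 0.858
outer loop
vertex -3.506 -3.653 2.376
vertex -2.672 -1.84 3.551
vertex -4.066 -2.126 2.936
endloop
endfacet
facet normal -0.899 -0.184 -0.397
outer loop
vertex -4.066 -2.126 2.936
vertex -3.068 -3.02 1.089
vertex -3.506 -3.653 2.376
endloop
endfacet
facet normal 0.899 0.184 0.397
outer loop
vertex -2.112 -3.367 2.991
vertex -2.234 -1.207 2.264
vertex -2.672 -1.84 3.551
endloop
endfacet
facet normal 0.326 -0.888 -0.326
outer loop
vertex -1.674 -2.734 1.704
vertex -2.112 -3.367 2.991
vertex -3.068 -3.02 1.089
endloop
endfacet
facet normal 0.899 0.184 0.397
outer loop
vertex -1.674 -2.734 1.704
vertex -2.234 -1.207 2.264
vertex -2.112 -3.367 2.991
endloop
endfacet
facet normal -0.326 0.888 0.326
outer loop
vertex -2.672 -1.84 3.551
vertex -2.234 -1.207 2.264
vertex -4.066 -2.126 2.936
endloop
endfacet
facet normal -0.899 -0.184 -0.397
outer loop
vertex -3.628 -1.493 1.649
vertex -3.068 -3.02 1.089
vertex -4.066 -2.126 2.936
endloop
endfacet
facet normal -0.326 0.888 0.326
outer loop
vertex -4.066 -2.126 2.936
vertex -2.234 -1.207 2.264
vertex -3.628 -1.493 1.649
endloop
endfacet
facet normal 0.292 0.422 -0.858
outer loop
vertex -3.628 -1.493 1.649
vertex -1.674 -2.734 1.704
vertex -3.068 -3.02 1.089
endloop
endfacet
facet normal 0.292 0.422 -0.858
outer loop
vertex -2.234 -1.207 2.264
vertex -1.674 -2.734 1.704
vertex -3.628 -1.493 1.649
endloop
endfacet
facet normal 0.013 0.397 -0.918
outer loop
vertex -3.073 4.367 -3.7
vertex -3.809 3.864 -3.928
vertex -3.782 4.708 -3.562
endloop
endfacet
facet normal 0.420 0.596 0.685
outer loop
vertex -3.073 4.367 -3.7
vertex -3.782 4.708 -3.562
vertex -3.831 3.076 -2.112
endloop
endfacet
facet normal 0.012 0.398 -0.918
outer loop
vertex -3.782 4.708 -3.562
vertex -3.809 3.864 -3.928
vertex -4.511 4.413 -3.699
endloop
endfacet
facet normal -0.380 0.621 0.686
outer loop
vertex -3.782 4.708 -3.562
vertex -4.511 4.413 -3.699
vertex -3.831 3.076 -2.112
endloop
endfacet
facet normal 0.012 0.398 -0.917
outer loop
vertex -4.511 4.413 -3.699
vertex -3.809 3.864 -3.928
vertex -4.711 3.705 -4.009
endloop
endfacet
facet normal -0.897 0.062 0.437
outer loop
vertex -4.511 4.413 -3.699
vertex -4.711 3.705 -4.009
vertex -3.831 3.076 -2.112
endloop
endfacet
facet normal 0.012 0.398 -0.917
outer loop
vertex -4.711 3.705 -4.009
vertex -3.809 3.864 -3.928
vertex -4.232 3.117 -4.258
endloop
endfacet
facet normal -0.742 -0.658 0.126
outer loop
vertex -4.711 3.705 -4.009
vertex -4.232 3.117 -4.258
vertex -3.831 3.076 -2.112
endloop
endfacet
facet normal 0.011 0.399 -0.917
outer loop
vertex -4.232 3.117 -4.258
vertex -3.809 3.864 -3.928
vertex -3.434 3.092 -4.259
endloop
endfacet
facet normal -0.031 -0.999 -0.013
outer loop
vertex -4.232 3.117 -4.258
vertex -3.434 3.092 -4.259
vertex -3.831 3.076 -2.112
endloop
endfacet
facet normal 0.011 0.399 -0.917
outer loop
vertex -3.434 3.092 -4.259
vertex -3.809 3.864 -3.928
vertex -2.918 3.648 -4.011
endloop
endfacet
facet normal 0.699 -0.704 0.124
outer loop
vertex -3.434 3.092 -4.259
vertex -2.918 3.648 -4.011
vertex -3.831 3.076 -2.112
endloop
endfacet
facet normal 0.011 0.399 -0.917
outer loop
vertex -2.918 3.648 -4.011
vertex -3.809 3.864 -3.928
vertex -3.073 4.367 -3.7
endloop
endfacet
facet normal 0.901 0.006 0.435
outer loop
vertex -2.918 3.648 -4.011
vertex -3.073 4.367 -3.7
vertex -3.831 3.076 -2.112
endloop
endfacet

endsolid
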